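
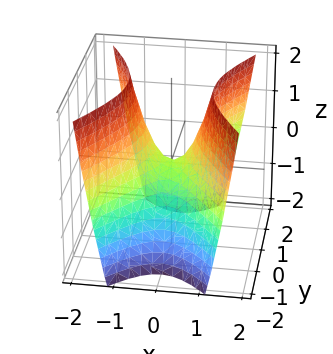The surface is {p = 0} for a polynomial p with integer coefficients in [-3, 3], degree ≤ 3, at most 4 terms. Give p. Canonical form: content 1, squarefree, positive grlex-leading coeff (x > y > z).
2*x^2 - y^2 - z

(a) deg p = 2. A hyperbolic paraboloid; a quadric.
(b) Symmetries: the x ↦ −x reflection is a symmetry, so x appears only in even powers; it's symmetric under y → −y, forcing even powers of y.
(c) Reading off the gridlines: it meets the x-axis at x = 0 (among the integer gridlines); it crosses the z-axis at the gridline z = 0; it crosses the y-axis at the gridline y = 0.
(d) Putting this together gives p.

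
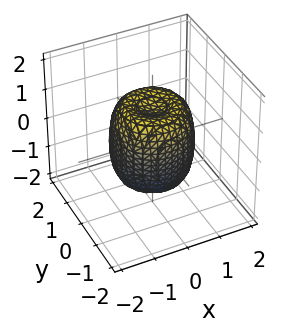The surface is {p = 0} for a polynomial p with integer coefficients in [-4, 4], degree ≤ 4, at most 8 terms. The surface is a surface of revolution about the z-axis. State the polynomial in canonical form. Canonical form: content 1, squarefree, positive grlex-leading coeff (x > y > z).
2*x^4 + 4*x^2*y^2 + 2*y^4 - 2*x^2 - 2*y^2 + z^2 - 1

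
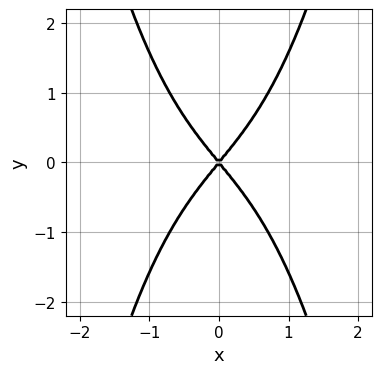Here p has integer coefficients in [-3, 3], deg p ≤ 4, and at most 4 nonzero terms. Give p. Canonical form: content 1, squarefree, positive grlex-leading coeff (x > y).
2*x^4 + 3*x^2 - 2*y^2

1. deg p = 4. No degree-3 curve has this shape.
2. Symmetries: it's symmetric under x → −x, forcing even powers of x; mirror symmetry y ↦ −y ⇒ only even powers of y.
3. Checking where it meets the axes: it crosses the y-axis at the gridline y = 0; it meets the x-axis at x = 0 (among the integer gridlines).
4. Assembling these constraints gives the stated polynomial.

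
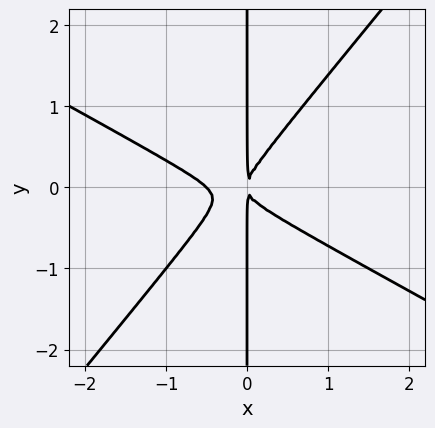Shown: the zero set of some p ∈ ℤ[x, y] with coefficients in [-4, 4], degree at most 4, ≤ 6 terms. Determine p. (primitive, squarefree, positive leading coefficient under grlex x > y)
2*x^3 + 2*x^2*y - 3*x*y^2 + x^2

Degree: a generic line meets the curve in up to 3 points, so deg p = 3.
From the visible intercepts: the visible y-axis segment lies entirely on the curve.
Solving for integer coefficients yields p as stated.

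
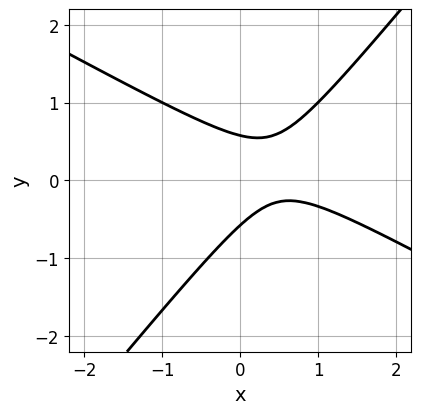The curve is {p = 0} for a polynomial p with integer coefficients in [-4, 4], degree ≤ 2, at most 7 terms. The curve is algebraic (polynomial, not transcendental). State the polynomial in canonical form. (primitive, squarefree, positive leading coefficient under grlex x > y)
First, the degree is 2 — a generic line meets the curve in up to 2 points.
Then, checking where it meets the axes: it misses every integer gridline on the x-axis.
Finally, these observations pin down the coefficients.

2*x^2 + 2*x*y - 3*y^2 - 2*x + 1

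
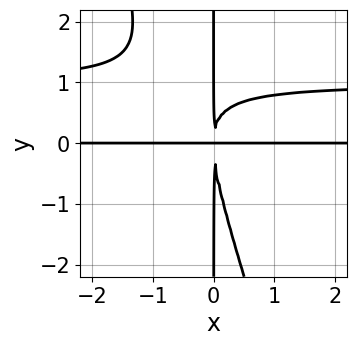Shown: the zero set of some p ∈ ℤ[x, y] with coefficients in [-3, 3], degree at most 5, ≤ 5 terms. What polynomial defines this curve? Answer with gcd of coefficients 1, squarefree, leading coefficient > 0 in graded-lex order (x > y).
3*x^2*y^2 + x*y^3 - 3*x^2*y

deg p = 4. The shape is more complex than any degree-3 curve.
From the axis intercepts and sections: the visible y-axis segment lies entirely on the curve; every point of the x-axis in the box is on the curve.
Together with the visible shape, these determine p as stated.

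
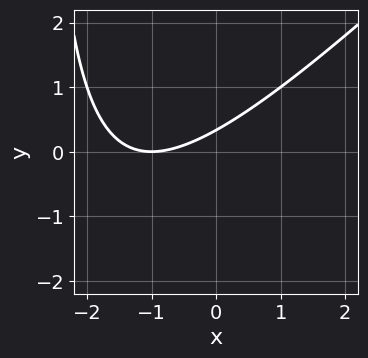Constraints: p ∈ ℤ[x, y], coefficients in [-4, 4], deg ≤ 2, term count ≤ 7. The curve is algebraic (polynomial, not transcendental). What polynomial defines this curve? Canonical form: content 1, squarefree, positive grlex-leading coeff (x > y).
x^2 - x*y + 2*x - 3*y + 1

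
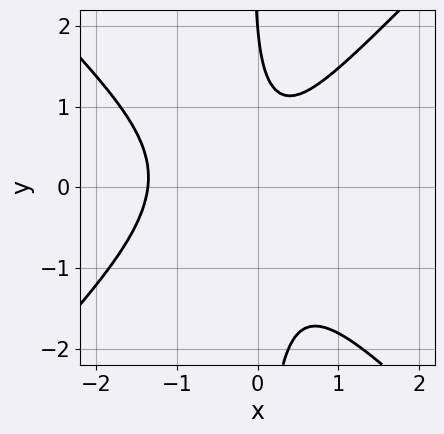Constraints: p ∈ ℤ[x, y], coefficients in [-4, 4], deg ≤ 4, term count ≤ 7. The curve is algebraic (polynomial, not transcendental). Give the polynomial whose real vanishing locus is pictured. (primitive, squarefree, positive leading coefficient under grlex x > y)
3*x^3 - 3*x*y^2 + 3*x^2 - y + 2

The degree is 3 — a generic line meets the curve in up to 3 points.
Observable constraints: it meets the y-axis at y = 2 (among the integer gridlines).
Putting this together gives p.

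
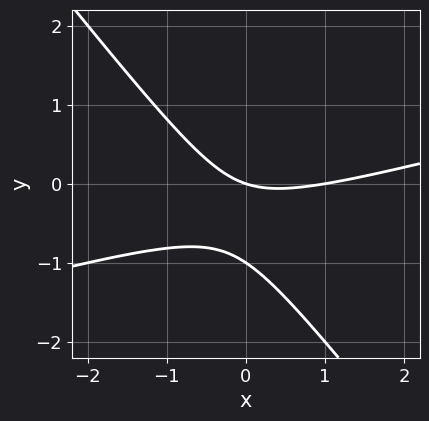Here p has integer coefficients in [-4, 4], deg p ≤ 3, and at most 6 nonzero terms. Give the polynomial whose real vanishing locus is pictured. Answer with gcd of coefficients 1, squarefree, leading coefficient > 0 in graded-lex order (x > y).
deg p = 2.
Against the integer gridlines: among the integer gridlines, it crosses the y-axis at y ∈ {-1, 0}; the x-axis gridline crossings are at x ∈ {0, 1}.
The integer polynomial consistent with all of this is the stated p.

x^2 - 3*x*y - 3*y^2 - x - 3*y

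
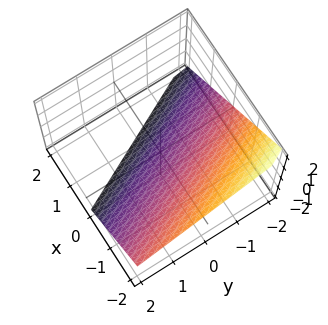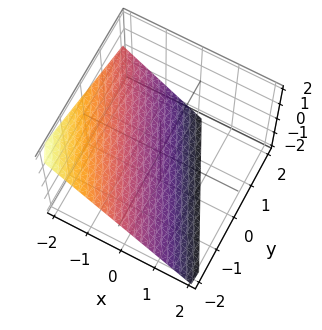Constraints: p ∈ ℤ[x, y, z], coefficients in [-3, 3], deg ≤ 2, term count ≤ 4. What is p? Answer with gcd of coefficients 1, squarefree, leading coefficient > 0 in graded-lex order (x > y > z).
The degree is 1 — every cross-section is a straight line — this is a plane.
From the axis intercepts and sections: it crosses the x-axis at the gridline x = -1; one z-axis crossing is at z = -1.
Putting this together gives p. Check: (0, -2, 0) on the y-axis lies on the surface, and p(0, -2, 0) = 0. ✓

2*x + y + 2*z + 2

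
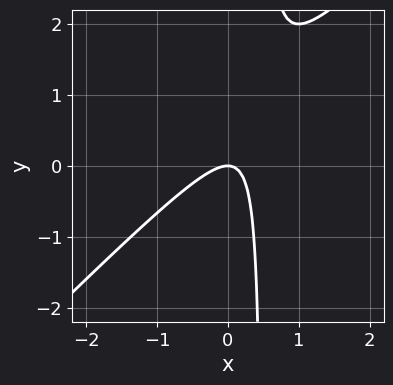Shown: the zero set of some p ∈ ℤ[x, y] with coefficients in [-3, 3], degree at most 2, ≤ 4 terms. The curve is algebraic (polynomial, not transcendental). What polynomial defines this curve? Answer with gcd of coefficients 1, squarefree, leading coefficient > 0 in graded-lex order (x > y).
First, the degree is 2 — no degree-1 curve has this shape.
Then, checking where it meets the axes: it meets the x-axis at x = 0 (among the integer gridlines); it crosses the y-axis at the gridline y = 0.
Finally, the integer polynomial consistent with all of this is the stated p.

2*x^2 - 2*x*y + y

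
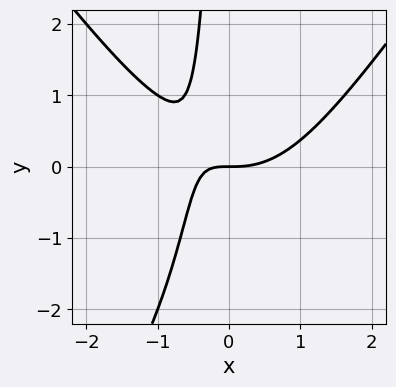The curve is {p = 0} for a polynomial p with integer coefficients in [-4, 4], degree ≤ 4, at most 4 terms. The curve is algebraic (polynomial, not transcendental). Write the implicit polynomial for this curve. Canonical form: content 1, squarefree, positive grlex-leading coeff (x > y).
2*x^3 - x*y^2 - 3*x*y - 2*y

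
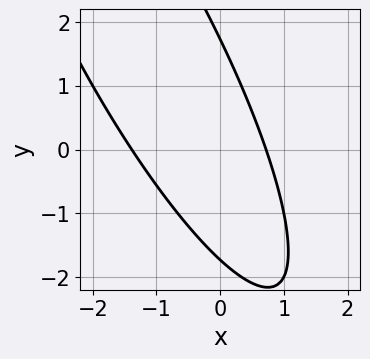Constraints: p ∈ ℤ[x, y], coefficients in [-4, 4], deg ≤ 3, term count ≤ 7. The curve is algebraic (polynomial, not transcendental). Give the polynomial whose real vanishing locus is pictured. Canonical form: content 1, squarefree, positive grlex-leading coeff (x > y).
3*x^2 + 3*x*y + y^2 + 2*x - 3

(a) deg p = 2. A generic line meets the curve in up to 2 points.
(b) Solving for integer coefficients yields p as stated.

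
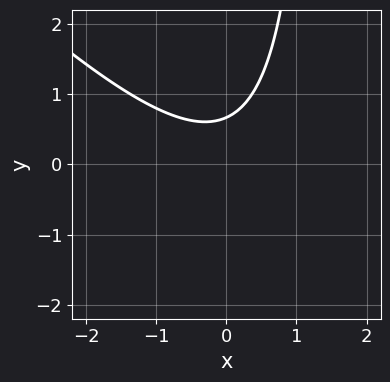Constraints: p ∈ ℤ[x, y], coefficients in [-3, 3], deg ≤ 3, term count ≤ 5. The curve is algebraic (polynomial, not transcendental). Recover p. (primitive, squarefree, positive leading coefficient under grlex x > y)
2*x^2 + 2*x*y - 3*y + 2

1. Degree: no degree-1 curve has this shape, so deg p = 2.
2. From the visible intercepts: no x-intercept at any integer in the box.
3. Solving for integer coefficients yields p as stated.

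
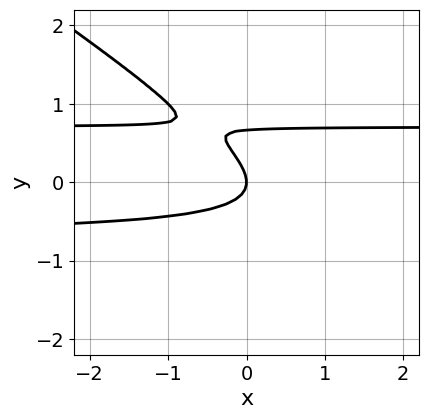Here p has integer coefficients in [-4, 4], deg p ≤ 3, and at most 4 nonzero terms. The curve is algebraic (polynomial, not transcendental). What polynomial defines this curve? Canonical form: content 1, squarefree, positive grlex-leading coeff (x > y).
2*x*y^2 + 3*y^3 - 2*y^2 - x

(a) deg p = 3. A generic line meets the curve in up to 3 points.
(b) From the axis intercepts and sections: one x-axis crossing is at x = 0; it meets the y-axis at y = 0 (among the integer gridlines).
(c) Fitting integer coefficients to these (and the overall shape) gives p.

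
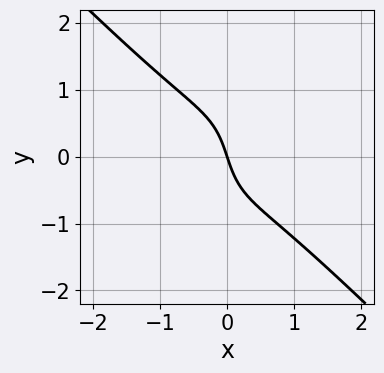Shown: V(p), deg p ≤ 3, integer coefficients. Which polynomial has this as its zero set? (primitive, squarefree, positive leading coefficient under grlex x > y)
1. deg p = 3.
2. From the visible intercepts: one y-axis crossing is at y = 0; one x-axis crossing is at x = 0.
3. Together with the visible shape, these determine p as stated.

3*x^3 - 2*x*y^2 + y^3 + 3*x + y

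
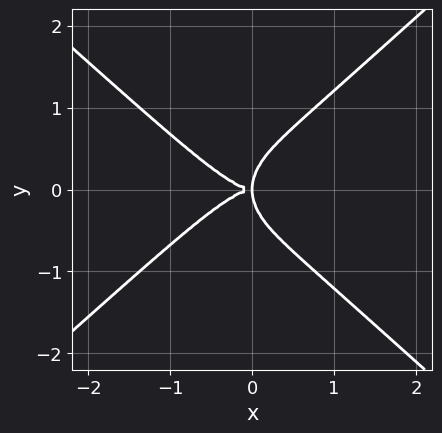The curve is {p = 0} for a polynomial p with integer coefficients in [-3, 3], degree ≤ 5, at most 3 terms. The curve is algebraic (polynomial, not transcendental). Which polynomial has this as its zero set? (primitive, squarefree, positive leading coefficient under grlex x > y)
2*x^4 - 3*y^4 + 3*x*y^2

1. Degree: the shape is more complex than any degree-3 curve, so deg p = 4.
2. Symmetries: mirror symmetry y ↦ −y ⇒ only even powers of y.
3. Checking where it meets the axes: one y-axis crossing is at y = 0; it crosses the x-axis at the gridline x = 0.
4. Solving for integer coefficients yields p as stated.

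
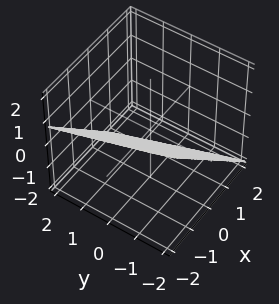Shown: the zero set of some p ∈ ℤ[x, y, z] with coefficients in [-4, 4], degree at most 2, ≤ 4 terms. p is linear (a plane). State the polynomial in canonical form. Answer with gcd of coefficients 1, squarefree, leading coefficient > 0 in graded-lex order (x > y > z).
3*x + y + 3*z + 2

The degree is 1 — the surface is flat (a plane).
Checking where it meets the axes: it crosses the y-axis at the gridline y = -2.
The integer polynomial consistent with all of this is the stated p.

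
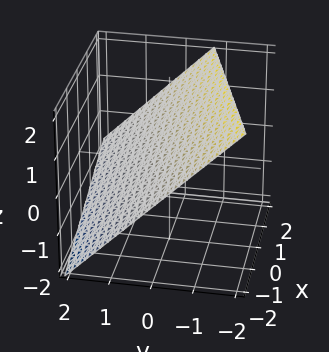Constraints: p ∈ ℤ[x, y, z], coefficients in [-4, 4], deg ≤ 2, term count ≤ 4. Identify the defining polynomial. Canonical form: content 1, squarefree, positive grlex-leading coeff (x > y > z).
(a) deg p = 1. Every cross-section is a straight line — this is a plane.
(b) Reading off the gridlines: one x-axis crossing is at x = -2.
(c) Together with the visible shape, these determine p as stated.

x - 3*y - 3*z + 2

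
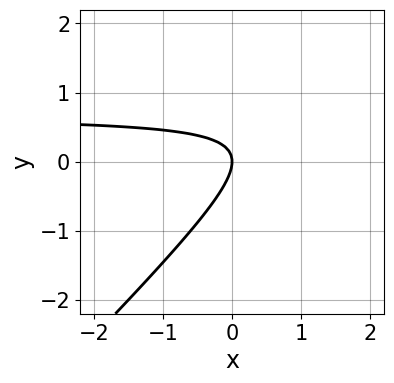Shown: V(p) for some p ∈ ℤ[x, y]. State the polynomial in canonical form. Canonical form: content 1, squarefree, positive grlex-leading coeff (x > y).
3*x*y - 3*y^2 - 2*x

(a) The degree is 2 — the shape is more complex than any degree-1 curve.
(b) Checking where it meets the axes: it crosses the y-axis at the gridline y = 0; it meets the x-axis at x = 0 (among the integer gridlines).
(c) Solving for integer coefficients yields p as stated.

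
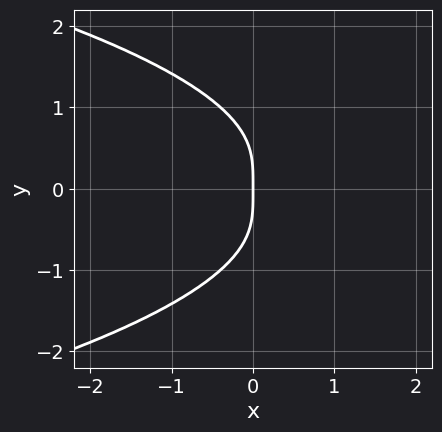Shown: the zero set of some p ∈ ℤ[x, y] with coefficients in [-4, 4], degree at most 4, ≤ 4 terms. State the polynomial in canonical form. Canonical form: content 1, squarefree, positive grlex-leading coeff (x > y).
2*y^4 + 3*x*y^2 + 2*x

1. deg p = 4. A generic line meets the curve in up to 4 points.
2. Symmetries: it's symmetric under y → −y, forcing even powers of y.
3. Observable constraints: it meets the x-axis at x = 0 (among the integer gridlines); it crosses the y-axis at the gridline y = 0.
4. Together with the visible shape, these determine p as stated.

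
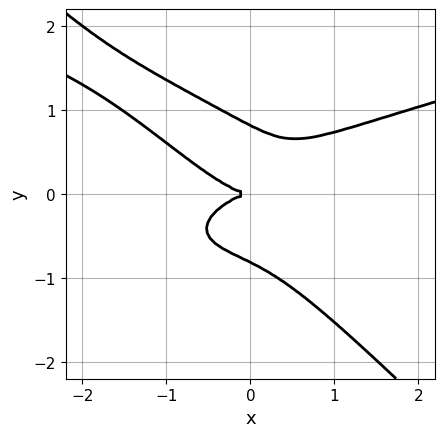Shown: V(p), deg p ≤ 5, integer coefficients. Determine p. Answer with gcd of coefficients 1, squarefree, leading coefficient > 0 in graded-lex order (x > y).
3*x*y^3 + 3*y^4 - x^3 - 2*y^2

(a) The degree is 4 — no degree-3 curve has this shape.
(b) Checking where it meets the axes: it crosses the x-axis at the gridline x = 0; it crosses the y-axis at the gridline y = 0.
(c) Solving for integer coefficients yields p as stated.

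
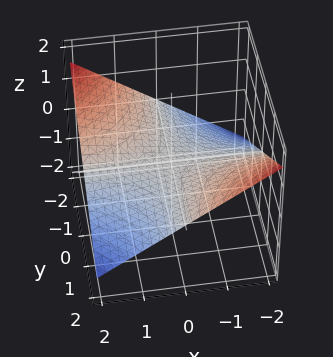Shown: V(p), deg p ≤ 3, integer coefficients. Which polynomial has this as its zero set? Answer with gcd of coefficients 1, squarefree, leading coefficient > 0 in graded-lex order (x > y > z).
1. The degree is 2 — a hyperbolic paraboloid; a quadric.
2. Checking where it meets the axes: it crosses the z-axis at the gridline z = 0; the visible x-axis segment lies entirely on the surface; every point of the y-axis in the box is on the surface.
3. Together with the visible shape, these determine p as stated.

x*y + 3*z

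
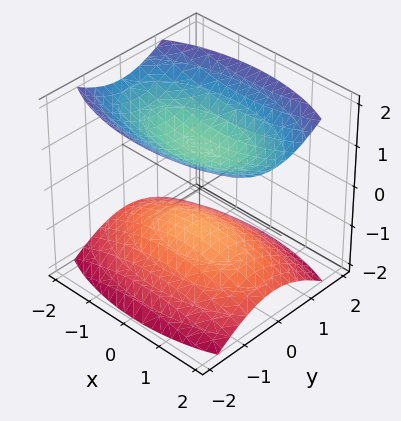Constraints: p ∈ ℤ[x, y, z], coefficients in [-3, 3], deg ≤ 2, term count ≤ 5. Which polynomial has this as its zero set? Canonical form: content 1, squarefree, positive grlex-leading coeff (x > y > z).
x^2 + 3*y^2 - 3*z^2 + 3

The picture has 2 separate pieces. They look like related sheets of one shape, so recover p as a whole.
Degree: two sheets facing apart; a quadric, so deg p = 2.
Symmetries: it's symmetric under z → −z, forcing even powers of z; the x ↦ −x reflection is a symmetry, so x appears only in even powers; mirror symmetry y ↦ −y ⇒ only even powers of y.
Observable constraints: the z-axis gridline crossings are at z ∈ {-1, 1}; it misses every integer gridline on the x-axis; the surface avoids every integer y-axis point in the box.
These observations pin down the coefficients.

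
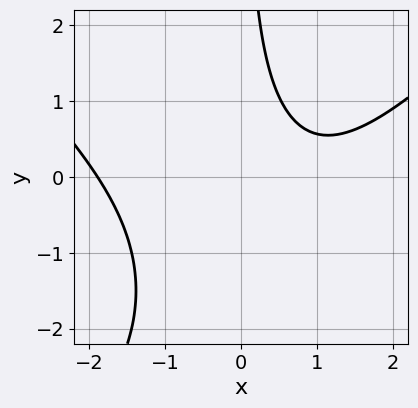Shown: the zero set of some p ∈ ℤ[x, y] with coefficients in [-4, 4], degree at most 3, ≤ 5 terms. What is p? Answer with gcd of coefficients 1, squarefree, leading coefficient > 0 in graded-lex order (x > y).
x^3 - x*y^2 - 3*x*y - 2*x + 3

First, deg p = 3.
Next, checking where it meets the axes: it misses every integer gridline on the y-axis.
Finally, these observations pin down the coefficients.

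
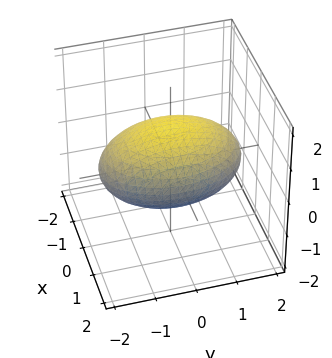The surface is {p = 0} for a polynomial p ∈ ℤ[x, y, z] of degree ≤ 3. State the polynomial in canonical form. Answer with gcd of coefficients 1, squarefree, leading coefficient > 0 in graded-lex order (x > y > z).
First, deg p = 2.
Then, symmetries: it's symmetric under z → −z, forcing even powers of z; mirror symmetry x ↦ −x ⇒ only even powers of x; the y ↦ −y reflection is a symmetry, so y appears only in even powers.
Then, from the visible intercepts: the z-axis gridline crossings are at z ∈ {-1, 1}.
Finally, fitting integer coefficients to these (and the overall shape) gives p.

2*x^2 + y^2 + 3*z^2 - 3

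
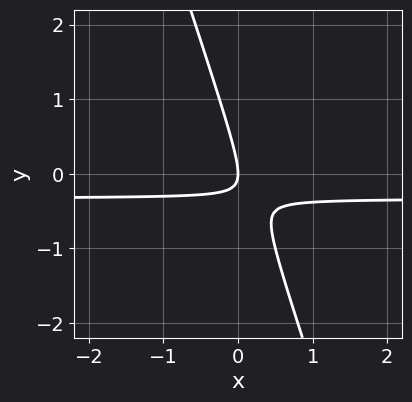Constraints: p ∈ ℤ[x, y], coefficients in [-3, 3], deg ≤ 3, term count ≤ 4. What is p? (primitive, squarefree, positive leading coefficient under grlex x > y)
3*x*y + y^2 + x

1. deg p = 2.
2. From the axis intercepts and sections: one y-axis crossing is at y = 0; it crosses the x-axis at the gridline x = 0.
3. These observations pin down the coefficients.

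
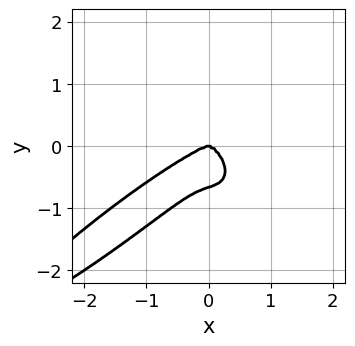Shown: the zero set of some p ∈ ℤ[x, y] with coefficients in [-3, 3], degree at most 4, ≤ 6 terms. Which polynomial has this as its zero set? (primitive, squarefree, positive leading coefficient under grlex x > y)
(a) Degree: the shape is more complex than any degree-3 curve, so deg p = 4.
(b) Observable constraints: it meets the y-axis at y = 0 (among the integer gridlines); it meets the x-axis at x = 0 (among the integer gridlines).
(c) Matching integer coefficients to the picture gives p.

2*x^4 - 3*x^3*y - x*y^3 + 3*y^4 + 2*y^3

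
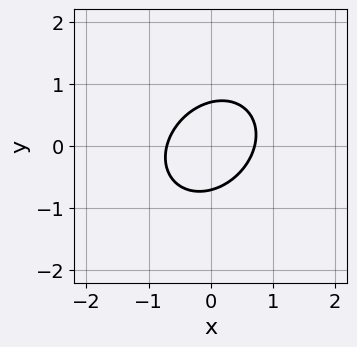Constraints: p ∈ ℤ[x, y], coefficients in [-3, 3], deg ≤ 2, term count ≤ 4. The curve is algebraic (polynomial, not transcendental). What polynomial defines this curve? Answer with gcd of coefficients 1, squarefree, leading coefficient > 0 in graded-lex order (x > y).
2*x^2 - x*y + 2*y^2 - 1

First, the degree is 2 — no degree-1 curve has this shape.
Finally, putting this together gives p.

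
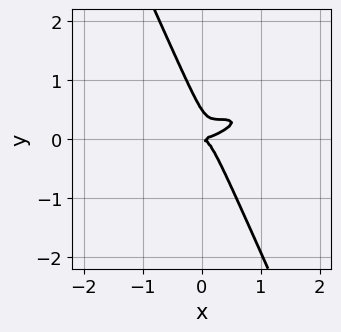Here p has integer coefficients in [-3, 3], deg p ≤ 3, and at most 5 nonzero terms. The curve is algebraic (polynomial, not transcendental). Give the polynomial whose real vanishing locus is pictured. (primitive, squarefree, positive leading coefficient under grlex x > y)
x^3 - 3*x^2*y + 3*x*y^2 + 2*y^3 - y^2

Degree: a generic line meets the curve in up to 3 points, so deg p = 3.
Observable constraints: it meets the y-axis at y = 0 (among the integer gridlines); one x-axis crossing is at x = 0.
Solving for integer coefficients yields p as stated.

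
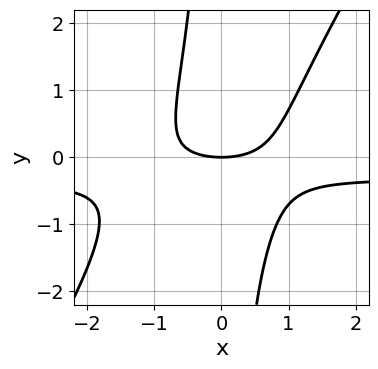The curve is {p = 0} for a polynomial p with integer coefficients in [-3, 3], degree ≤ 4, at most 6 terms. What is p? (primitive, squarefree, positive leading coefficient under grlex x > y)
3*x^2*y - 2*x*y^2 + x^2 - 3*y

(a) deg p = 3. The shape is more complex than any degree-2 curve.
(b) From the visible intercepts: it meets the x-axis at x = 0 (among the integer gridlines); it meets the y-axis at y = 0 (among the integer gridlines).
(c) Matching integer coefficients to the picture gives p.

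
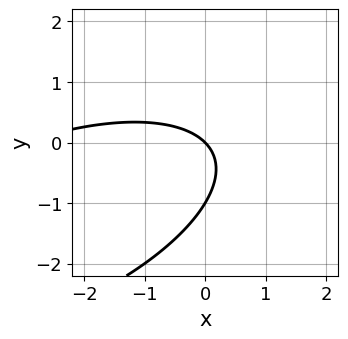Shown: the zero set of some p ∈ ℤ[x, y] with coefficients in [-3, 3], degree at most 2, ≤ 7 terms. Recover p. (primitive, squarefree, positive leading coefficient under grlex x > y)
x^2 - 2*x*y + 3*y^2 + 3*x + 3*y

(a) deg p = 2.
(b) Reading off the gridlines: among the integer gridlines, it crosses the y-axis at y ∈ {-1, 0}; it meets the x-axis at x = 0 (among the integer gridlines).
(c) Solving for integer coefficients yields p as stated.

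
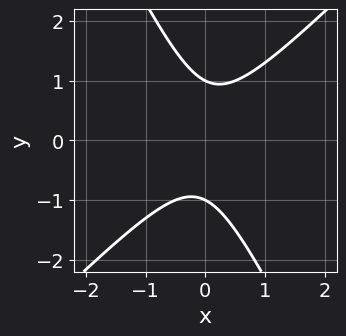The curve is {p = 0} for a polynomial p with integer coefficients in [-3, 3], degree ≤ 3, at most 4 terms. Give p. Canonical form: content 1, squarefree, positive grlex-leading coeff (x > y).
First, degree: a generic line meets the curve in up to 2 points, so deg p = 2.
Then, checking where it meets the axes: it misses every integer gridline on the x-axis; among the integer gridlines, it crosses the y-axis at y ∈ {-1, 1}.
Finally, matching integer coefficients to the picture gives p.

2*x^2 - x*y - y^2 + 1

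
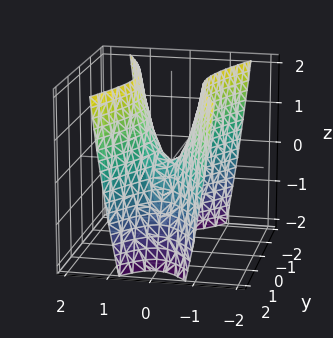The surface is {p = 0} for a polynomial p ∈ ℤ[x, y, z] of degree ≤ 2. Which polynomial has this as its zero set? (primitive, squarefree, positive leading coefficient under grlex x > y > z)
3*x^2 - y^2 - z

First, deg p = 2.
Next, symmetries: the x ↦ −x reflection is a symmetry, so x appears only in even powers; the y ↦ −y reflection is a symmetry, so y appears only in even powers.
Next, from the axis intercepts and sections: it crosses the z-axis at the gridline z = 0; it meets the y-axis at y = 0 (among the integer gridlines); one x-axis crossing is at x = 0.
Finally, putting this together gives p.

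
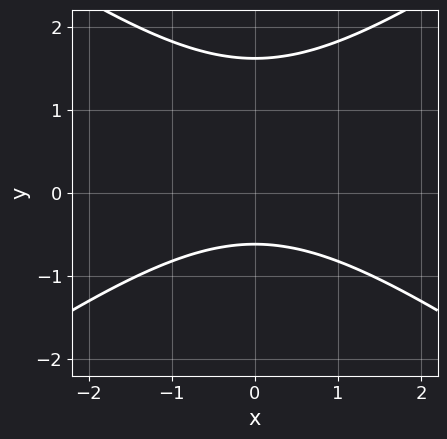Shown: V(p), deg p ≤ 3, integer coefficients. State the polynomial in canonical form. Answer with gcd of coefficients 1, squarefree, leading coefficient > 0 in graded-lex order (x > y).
First, degree: the shape is more complex than any degree-1 curve, so deg p = 2.
Next, symmetries: mirror symmetry x ↦ −x ⇒ only even powers of x.
Next, from the axis intercepts and sections: the curve avoids every integer x-axis point in the box.
Finally, matching integer coefficients to the picture gives p.

x^2 - 2*y^2 + 2*y + 2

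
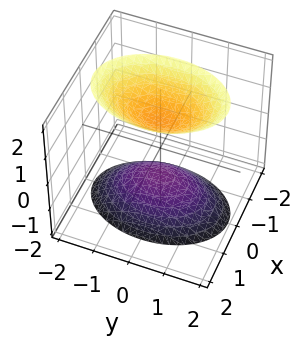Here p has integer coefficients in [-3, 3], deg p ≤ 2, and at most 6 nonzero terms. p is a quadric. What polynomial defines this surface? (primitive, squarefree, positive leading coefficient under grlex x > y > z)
There are 2 components. They look like related sheets of one shape, so recover p as a whole.
deg p = 2. Two sheets facing apart; a quadric.
Symmetries: the y ↦ −y reflection is a symmetry, so y appears only in even powers; it's symmetric under x → −x, forcing even powers of x; it's symmetric under z → −z, forcing even powers of z.
Reading off the gridlines: the surface avoids every integer x-axis point in the box; the z-axis gridline crossings are at z ∈ {-1, 1}.
Fitting integer coefficients to these (and the overall shape) gives p.

2*x^2 + y^2 - z^2 + 1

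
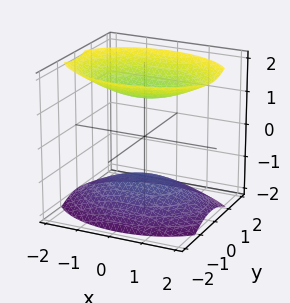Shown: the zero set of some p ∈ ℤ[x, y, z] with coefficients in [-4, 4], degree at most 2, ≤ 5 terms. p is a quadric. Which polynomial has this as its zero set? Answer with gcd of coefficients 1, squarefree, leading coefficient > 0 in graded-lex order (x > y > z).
x^2 + 2*y^2 - 2*z^2 + 3

1. I count 2 distinct pieces.
2. The degree is 2 — two separate bowl-shaped sheets opening away from each other; a quadric.
3. Symmetries: mirror symmetry z ↦ −z ⇒ only even powers of z; the y ↦ −y reflection is a symmetry, so y appears only in even powers; mirror symmetry x ↦ −x ⇒ only even powers of x.
4. Observable constraints: it misses every integer gridline on the y-axis; the surface avoids every integer x-axis point in the box.
5. Assembling these constraints gives the stated polynomial.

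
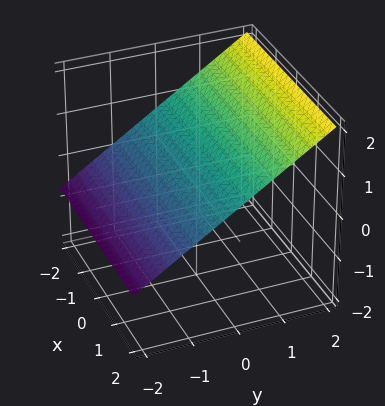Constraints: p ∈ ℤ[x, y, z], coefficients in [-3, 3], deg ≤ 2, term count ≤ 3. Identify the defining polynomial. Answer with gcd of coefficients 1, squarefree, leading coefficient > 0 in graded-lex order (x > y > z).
First, deg p = 1. The surface is flat (a plane).
Then, against the integer gridlines: it meets the y-axis at y = -1 (among the integer gridlines); it misses every integer gridline on the x-axis.
Finally, together with the visible shape, these determine p as stated.

2*y - 3*z + 2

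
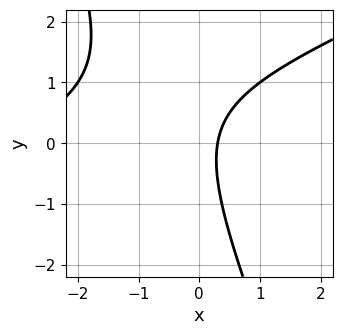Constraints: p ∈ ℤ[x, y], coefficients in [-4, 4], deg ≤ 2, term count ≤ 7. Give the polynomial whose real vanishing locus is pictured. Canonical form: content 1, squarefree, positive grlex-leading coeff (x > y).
deg p = 2. No degree-1 curve has this shape.
From the visible intercepts: it misses every integer gridline on the y-axis.
The integer polynomial consistent with all of this is the stated p.

x^2 - 2*x*y - y^2 + 3*x - 1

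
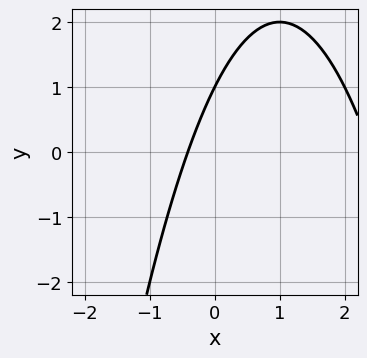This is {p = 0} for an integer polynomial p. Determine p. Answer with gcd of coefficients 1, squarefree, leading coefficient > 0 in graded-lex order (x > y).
x^2 - 2*x + y - 1

(a) The degree is 2 — a generic line meets the curve in up to 2 points.
(b) Against the integer gridlines: it meets the y-axis at y = 1 (among the integer gridlines).
(c) These observations pin down the coefficients.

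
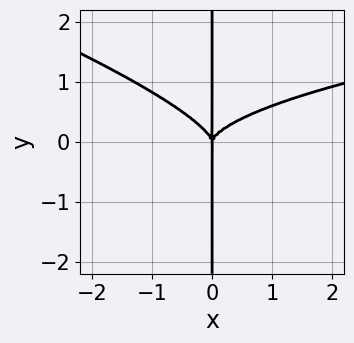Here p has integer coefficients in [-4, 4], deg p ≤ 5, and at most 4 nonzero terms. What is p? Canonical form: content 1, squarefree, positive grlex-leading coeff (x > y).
The degree is 4 — the shape is more complex than any degree-3 curve.
Observable constraints: every point of the y-axis in the box is on the curve; it meets the x-axis at x = 0 (among the integer gridlines).
These observations pin down the coefficients.

x^2*y^2 + 3*x*y^3 - x^3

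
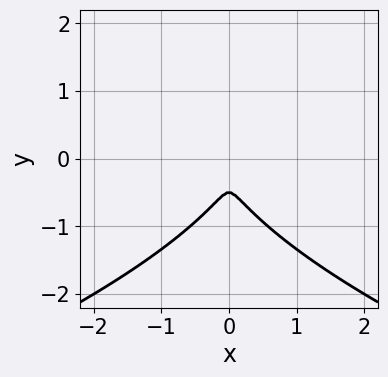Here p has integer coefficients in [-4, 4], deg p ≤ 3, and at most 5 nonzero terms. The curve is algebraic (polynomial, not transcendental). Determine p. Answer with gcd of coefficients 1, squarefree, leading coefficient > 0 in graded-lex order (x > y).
2*y^3 + 3*x^2 + y^2

1. The degree is 3 — no degree-2 curve has this shape.
2. Symmetries: mirror symmetry x ↦ −x ⇒ only even powers of x.
3. Solving for integer coefficients yields p as stated.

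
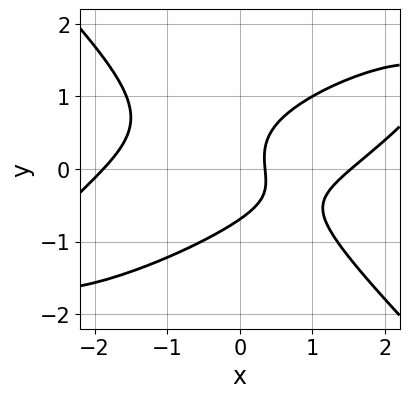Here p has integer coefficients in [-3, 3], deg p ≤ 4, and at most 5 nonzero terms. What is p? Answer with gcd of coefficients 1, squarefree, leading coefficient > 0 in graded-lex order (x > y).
1. deg p = 3. No degree-2 curve has this shape.
2. Solving for integer coefficients yields p as stated.

x^3 - 2*x^2*y + 3*y^3 - 3*x + 1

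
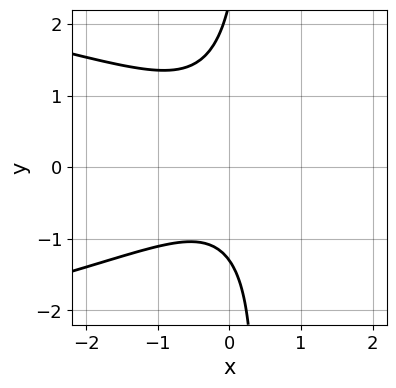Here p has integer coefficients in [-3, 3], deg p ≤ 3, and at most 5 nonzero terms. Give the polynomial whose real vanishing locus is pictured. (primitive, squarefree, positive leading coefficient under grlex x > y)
3*x*y^2 + 3*x^2 - y^2 + y + 3

First, degree: the shape is more complex than any degree-2 curve, so deg p = 3.
Next, against the integer gridlines: no x-intercept at any integer in the box.
Finally, the integer polynomial consistent with all of this is the stated p.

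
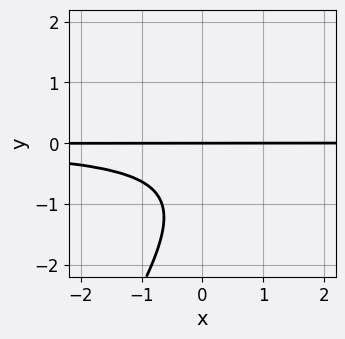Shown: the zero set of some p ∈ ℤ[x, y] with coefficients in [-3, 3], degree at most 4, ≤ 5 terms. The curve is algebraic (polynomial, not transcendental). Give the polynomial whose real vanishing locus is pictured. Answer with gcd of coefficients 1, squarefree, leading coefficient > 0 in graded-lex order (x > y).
First, degree: no degree-2 curve has this shape, so deg p = 3.
Then, reading off the gridlines: the visible x-axis segment lies entirely on the curve; it crosses the y-axis at the gridline y = 0.
Finally, together with the visible shape, these determine p as stated.

3*x*y^2 - 2*y^3 - 3*y^2 - 3*y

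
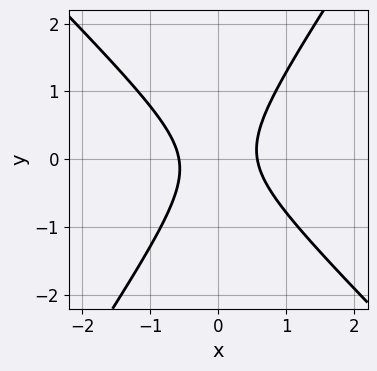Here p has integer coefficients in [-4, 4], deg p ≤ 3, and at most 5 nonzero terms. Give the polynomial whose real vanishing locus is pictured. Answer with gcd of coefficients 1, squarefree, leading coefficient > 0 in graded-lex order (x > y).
(a) deg p = 2.
(b) Against the integer gridlines: no y-intercept at any integer in the box.
(c) Together with the visible shape, these determine p as stated.

3*x^2 + x*y - 2*y^2 - 1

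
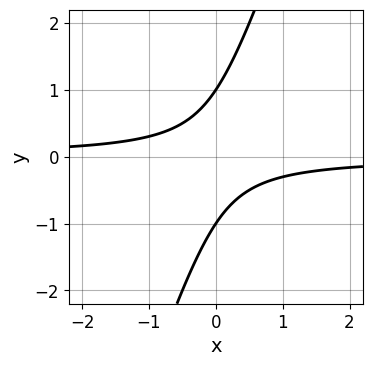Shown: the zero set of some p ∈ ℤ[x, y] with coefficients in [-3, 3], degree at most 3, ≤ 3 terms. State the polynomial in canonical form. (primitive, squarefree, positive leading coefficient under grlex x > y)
deg p = 2.
Observable constraints: the y-axis gridline crossings are at y ∈ {-1, 1}; it misses every integer gridline on the x-axis.
Assembling these constraints gives the stated polynomial.

3*x*y - y^2 + 1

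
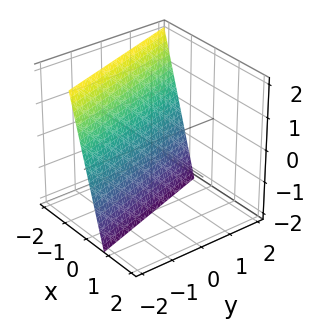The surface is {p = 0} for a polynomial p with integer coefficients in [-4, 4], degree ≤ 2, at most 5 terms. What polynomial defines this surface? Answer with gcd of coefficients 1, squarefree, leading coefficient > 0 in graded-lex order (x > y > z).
(a) Degree: every cross-section is a straight line — this is a plane, so deg p = 1.
(b) Checking where it meets the axes: one z-axis crossing is at z = -2; it meets the y-axis at y = -2 (among the integer gridlines).
(c) Together with the visible shape, these determine p as stated.

3*x + y + z + 2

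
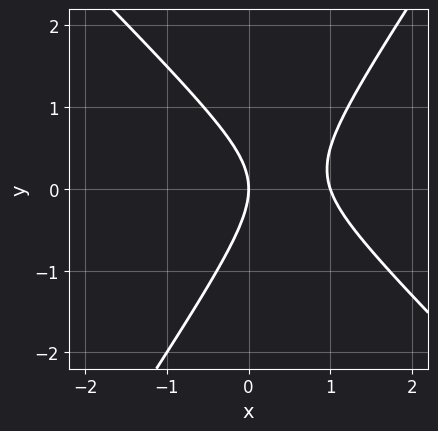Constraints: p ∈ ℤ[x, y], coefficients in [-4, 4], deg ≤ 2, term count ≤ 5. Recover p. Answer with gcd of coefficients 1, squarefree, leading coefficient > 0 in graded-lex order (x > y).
3*x^2 + x*y - 2*y^2 - 3*x

Degree: a generic line meets the curve in up to 2 points, so deg p = 2.
Against the integer gridlines: the x-axis gridline crossings are at x ∈ {0, 1}; it crosses the y-axis at the gridline y = 0.
Solving for integer coefficients yields p as stated.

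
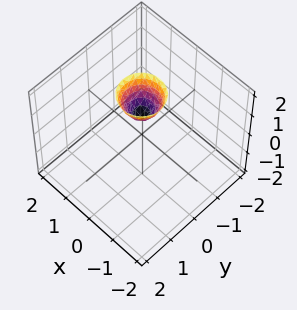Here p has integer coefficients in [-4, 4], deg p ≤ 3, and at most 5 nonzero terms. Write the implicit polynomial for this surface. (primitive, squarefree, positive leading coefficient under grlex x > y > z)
2*x^2 + 2*y^2 - z + 1

(a) deg p = 2.
(b) By symmetry, every cross-section ⟂ z is a circle, so x, y appear only via x² + y².
(c) Against the integer gridlines: it meets the z-axis at z = 1 (among the integer gridlines); a circular section at z = 2 has radius between 0 and 1; it misses every integer gridline on the x-axis; no y-intercept at any integer in the box.
(d) Fitting integer coefficients to these (and the overall shape) gives p.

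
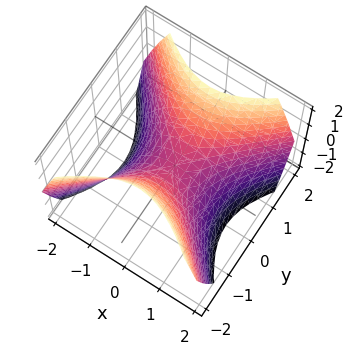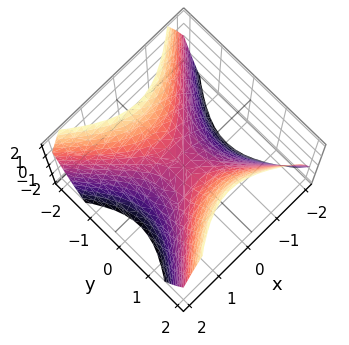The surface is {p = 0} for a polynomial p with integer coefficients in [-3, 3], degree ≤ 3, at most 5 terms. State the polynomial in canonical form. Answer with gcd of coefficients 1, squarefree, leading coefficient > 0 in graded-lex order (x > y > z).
x^2 - y^2 + z

First, degree: a hyperbolic paraboloid; a quadric, so deg p = 2.
Next, symmetries: the x ↦ −x reflection is a symmetry, so x appears only in even powers; the y ↦ −y reflection is a symmetry, so y appears only in even powers.
Next, from the visible intercepts: it crosses the z-axis at the gridline z = 0; it meets the x-axis at x = 0 (among the integer gridlines).
Finally, matching integer coefficients to the picture gives p.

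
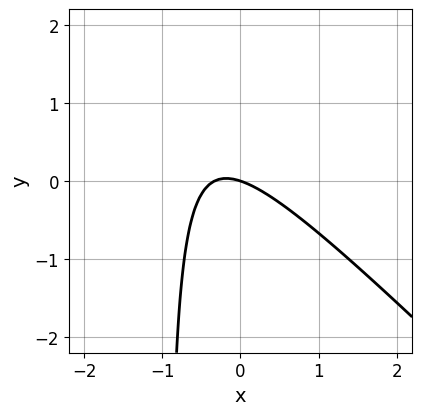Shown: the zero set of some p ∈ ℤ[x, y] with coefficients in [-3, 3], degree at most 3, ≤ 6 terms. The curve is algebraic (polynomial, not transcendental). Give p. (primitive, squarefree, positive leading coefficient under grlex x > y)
3*x^2 + 3*x*y + x + 3*y

First, degree: the shape is more complex than any degree-1 curve, so deg p = 2.
Next, reading off the gridlines: one y-axis crossing is at y = 0; one x-axis crossing is at x = 0.
Finally, solving for integer coefficients yields p as stated.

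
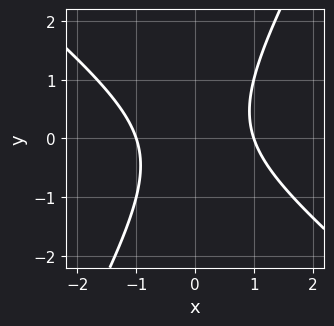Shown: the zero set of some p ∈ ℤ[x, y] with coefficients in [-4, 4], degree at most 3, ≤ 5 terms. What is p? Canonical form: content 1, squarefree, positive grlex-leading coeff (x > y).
(a) deg p = 2. The shape is more complex than any degree-1 curve.
(b) Checking where it meets the axes: among the integer gridlines, it crosses the x-axis at x ∈ {-1, 1}; no y-intercept at any integer in the box.
(c) Together with the visible shape, these determine p as stated.

3*x^2 + 2*x*y - 2*y^2 - 3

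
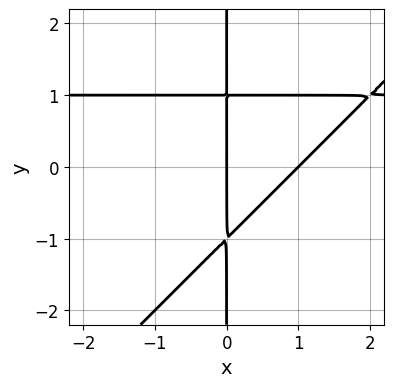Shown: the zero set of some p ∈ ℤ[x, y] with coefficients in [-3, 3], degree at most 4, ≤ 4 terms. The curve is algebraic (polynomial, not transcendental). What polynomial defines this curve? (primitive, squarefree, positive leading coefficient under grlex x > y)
(a) deg p = 3.
(b) Reading off the gridlines: the x-axis gridline crossings are at x ∈ {0, 1}; every point of the y-axis in the box is on the curve.
(c) Assembling these constraints gives the stated polynomial.

x^2*y - x*y^2 - x^2 + x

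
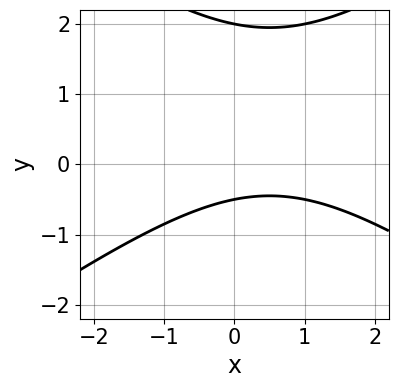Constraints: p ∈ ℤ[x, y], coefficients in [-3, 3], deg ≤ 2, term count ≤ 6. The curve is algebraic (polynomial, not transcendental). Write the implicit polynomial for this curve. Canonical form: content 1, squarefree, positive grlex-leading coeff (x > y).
x^2 - 2*y^2 - x + 3*y + 2

(a) deg p = 2.
(b) From the visible intercepts: the curve avoids every integer x-axis point in the box; one y-axis crossing is at y = 2.
(c) Assembling these constraints gives the stated polynomial.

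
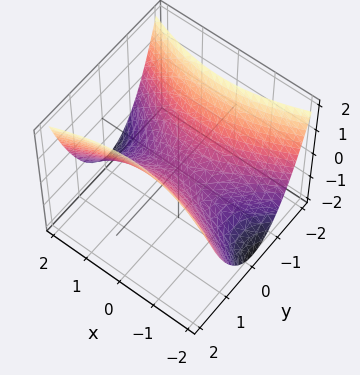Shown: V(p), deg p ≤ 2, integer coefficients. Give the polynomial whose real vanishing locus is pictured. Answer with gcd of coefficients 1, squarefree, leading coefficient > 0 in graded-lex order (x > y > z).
Degree: a hyperbolic paraboloid; a quadric, so deg p = 2.
Symmetries: the x ↦ −x reflection is a symmetry, so x appears only in even powers; the y ↦ −y reflection is a symmetry, so y appears only in even powers.
Checking where it meets the axes: it crosses the z-axis at the gridline z = 0; it crosses the y-axis at the gridline y = 0.
Solving for integer coefficients yields p as stated.

x^2 - 3*y^2 + 3*z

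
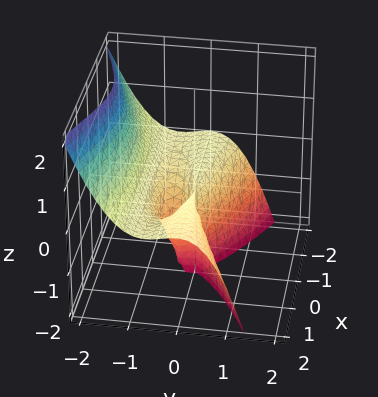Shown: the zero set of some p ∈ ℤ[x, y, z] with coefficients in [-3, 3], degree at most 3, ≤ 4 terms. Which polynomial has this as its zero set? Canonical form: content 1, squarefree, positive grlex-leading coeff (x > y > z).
1. Degree: no degree-2 surface has this shape, so deg p = 3.
2. From the axis intercepts and sections: the visible z-axis segment lies entirely on the surface; it crosses the y-axis at the gridline y = -1.
3. Fitting integer coefficients to these (and the overall shape) gives p. Check: (-2, 0, 0) on the x-axis lies on the surface, and p(-2, 0, 0) = 0. ✓

x^2*z + 3*y^3 + y^2*z + 3*y^2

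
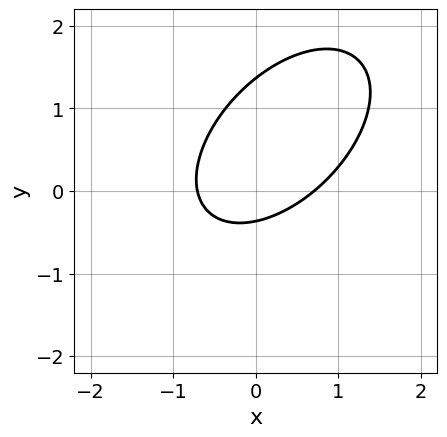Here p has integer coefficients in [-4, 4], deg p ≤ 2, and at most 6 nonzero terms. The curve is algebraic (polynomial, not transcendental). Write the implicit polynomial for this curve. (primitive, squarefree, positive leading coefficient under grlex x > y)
(a) Degree: no degree-1 curve has this shape, so deg p = 2.
(b) Putting this together gives p.

2*x^2 - 2*x*y + 2*y^2 - 2*y - 1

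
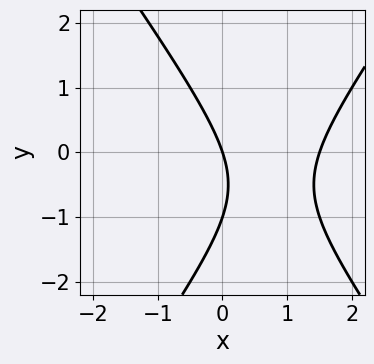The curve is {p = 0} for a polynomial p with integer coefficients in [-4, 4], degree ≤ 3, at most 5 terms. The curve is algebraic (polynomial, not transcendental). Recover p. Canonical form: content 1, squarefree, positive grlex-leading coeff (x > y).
Degree: a generic line meets the curve in up to 2 points, so deg p = 2.
From the visible intercepts: the y-axis gridline crossings are at y ∈ {-1, 0}; one x-axis crossing is at x = 0.
Putting this together gives p.

2*x^2 - y^2 - 3*x - y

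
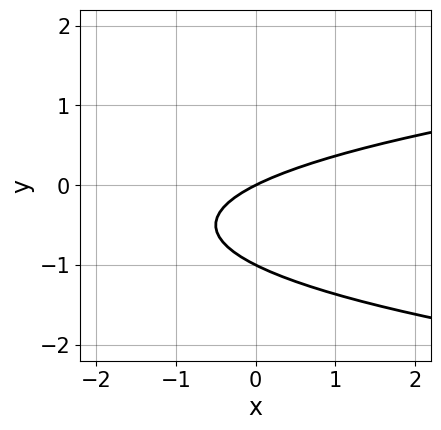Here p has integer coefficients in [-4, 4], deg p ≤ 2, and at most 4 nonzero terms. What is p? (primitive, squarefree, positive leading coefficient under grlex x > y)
Degree: the shape is more complex than any degree-1 curve, so deg p = 2.
From the axis intercepts and sections: it crosses the x-axis at the gridline x = 0; the y-axis gridline crossings are at y ∈ {-1, 0}.
These observations pin down the coefficients.

2*y^2 - x + 2*y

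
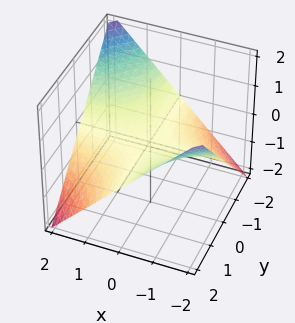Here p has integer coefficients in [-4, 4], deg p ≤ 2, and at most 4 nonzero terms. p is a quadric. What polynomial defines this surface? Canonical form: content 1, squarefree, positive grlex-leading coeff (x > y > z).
x*y + 2*z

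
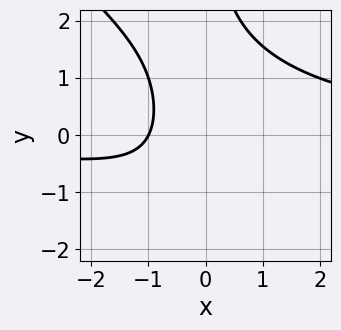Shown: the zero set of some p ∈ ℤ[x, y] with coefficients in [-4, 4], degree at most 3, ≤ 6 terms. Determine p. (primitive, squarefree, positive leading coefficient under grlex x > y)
1. The degree is 3 — the shape is more complex than any degree-2 curve.
2. Observable constraints: it misses every integer gridline on the y-axis; it crosses the x-axis at the gridline x = -1.
3. Assembling these constraints gives the stated polynomial.

x^2*y + x*y^2 - 2*x - 2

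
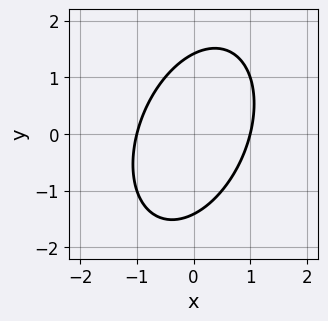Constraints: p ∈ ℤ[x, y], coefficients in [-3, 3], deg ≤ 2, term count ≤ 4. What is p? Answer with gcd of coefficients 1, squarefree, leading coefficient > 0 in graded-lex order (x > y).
(a) Degree: the shape is more complex than any degree-1 curve, so deg p = 2.
(b) From the axis intercepts and sections: the x-axis gridline crossings are at x ∈ {-1, 1}.
(c) Assembling these constraints gives the stated polynomial.

2*x^2 - x*y + y^2 - 2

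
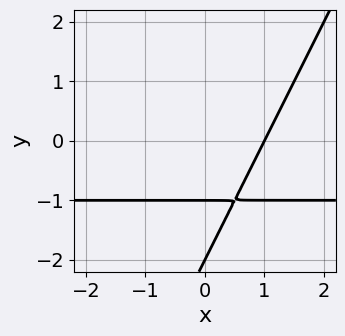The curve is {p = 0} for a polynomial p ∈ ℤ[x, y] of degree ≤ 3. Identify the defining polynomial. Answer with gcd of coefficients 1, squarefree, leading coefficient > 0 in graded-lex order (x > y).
1. The degree is 2 — a generic line meets the curve in up to 2 points.
2. Reading off the gridlines: it meets the x-axis at x = 1 (among the integer gridlines); among the integer gridlines, it crosses the y-axis at y ∈ {-2, -1}.
3. Putting this together gives p.

2*x*y - y^2 + 2*x - 3*y - 2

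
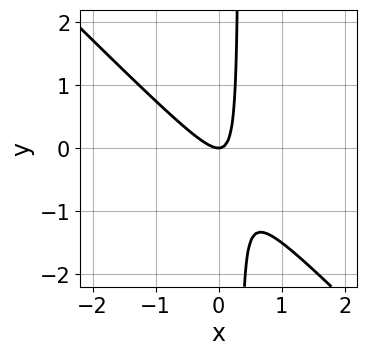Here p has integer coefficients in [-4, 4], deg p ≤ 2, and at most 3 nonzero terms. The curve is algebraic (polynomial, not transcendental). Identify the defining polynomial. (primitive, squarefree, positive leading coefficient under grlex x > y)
1. deg p = 2. A generic line meets the curve in up to 2 points.
2. Observable constraints: it crosses the y-axis at the gridline y = 0; it meets the x-axis at x = 0 (among the integer gridlines).
3. Assembling these constraints gives the stated polynomial.

3*x^2 + 3*x*y - y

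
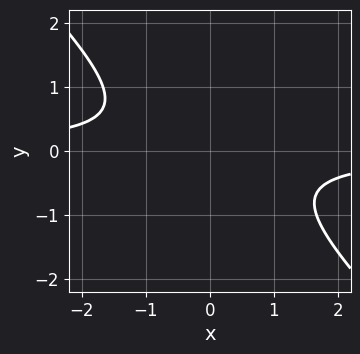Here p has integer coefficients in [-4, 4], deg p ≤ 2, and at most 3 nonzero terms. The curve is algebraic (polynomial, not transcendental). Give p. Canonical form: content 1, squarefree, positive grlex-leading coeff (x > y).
3*x*y + 3*y^2 + 2

1. deg p = 2.
2. From the visible intercepts: it misses every integer gridline on the x-axis; it misses every integer gridline on the y-axis.
3. These observations pin down the coefficients.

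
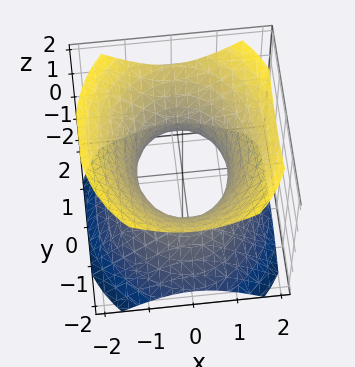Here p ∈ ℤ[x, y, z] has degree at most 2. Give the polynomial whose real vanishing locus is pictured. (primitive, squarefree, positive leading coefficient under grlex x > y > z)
3*x^2 + 2*y^2 - 3*z^2 - 3

First, deg p = 2.
Then, symmetries: it's symmetric under z → −z, forcing even powers of z; the x ↦ −x reflection is a symmetry, so x appears only in even powers; the y ↦ −y reflection is a symmetry, so y appears only in even powers.
Next, checking where it meets the axes: among the integer gridlines, it crosses the x-axis at x ∈ {-1, 1}; it misses every integer gridline on the z-axis.
Finally, fitting integer coefficients to these (and the overall shape) gives p.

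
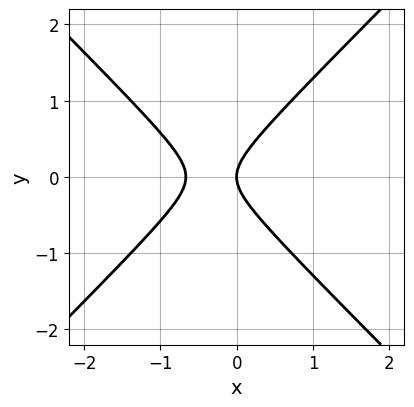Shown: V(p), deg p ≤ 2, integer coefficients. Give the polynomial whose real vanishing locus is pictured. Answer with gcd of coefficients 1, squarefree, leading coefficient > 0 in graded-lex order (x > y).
The degree is 2 — the shape is more complex than any degree-1 curve.
Symmetries: it's symmetric under y → −y, forcing even powers of y.
Against the integer gridlines: it meets the y-axis at y = 0 (among the integer gridlines); one x-axis crossing is at x = 0.
Together with the visible shape, these determine p as stated.

3*x^2 - 3*y^2 + 2*x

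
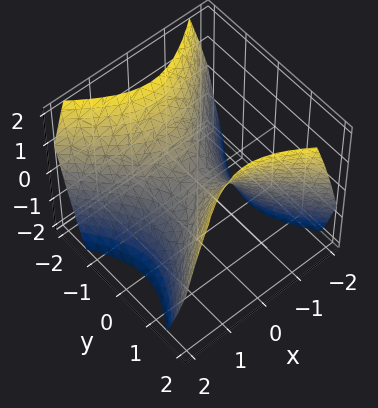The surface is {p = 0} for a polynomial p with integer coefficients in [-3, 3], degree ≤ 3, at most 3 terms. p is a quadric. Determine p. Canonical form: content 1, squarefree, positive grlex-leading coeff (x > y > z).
x^2 - y^2 + z

(a) Degree: a saddle surface; a quadric, so deg p = 2.
(b) Symmetries: mirror symmetry y ↦ −y ⇒ only even powers of y; mirror symmetry x ↦ −x ⇒ only even powers of x.
(c) Reading off the gridlines: one z-axis crossing is at z = 0; one y-axis crossing is at y = 0.
(d) Matching integer coefficients to the picture gives p.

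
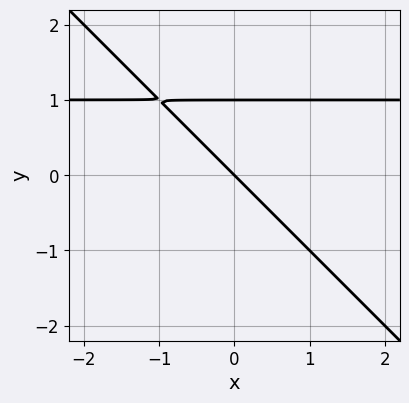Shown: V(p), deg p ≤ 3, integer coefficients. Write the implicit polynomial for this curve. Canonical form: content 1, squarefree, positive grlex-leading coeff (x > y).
The degree is 2 — a generic line meets the curve in up to 2 points.
Observable constraints: it crosses the x-axis at the gridline x = 0; among the integer gridlines, it crosses the y-axis at y ∈ {0, 1}.
The integer polynomial consistent with all of this is the stated p.

x*y + y^2 - x - y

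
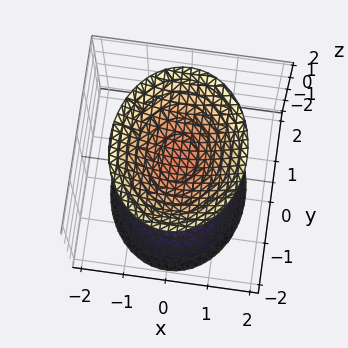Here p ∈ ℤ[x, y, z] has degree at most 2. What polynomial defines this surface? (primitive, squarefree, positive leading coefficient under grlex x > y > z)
1. I count 2 distinct pieces.
2. The degree is 2 — two separate bowl-shaped sheets opening away from each other; a quadric.
3. Symmetries: the x ↦ −x reflection is a symmetry, so x appears only in even powers; it's symmetric under z → −z, forcing even powers of z; the y ↦ −y reflection is a symmetry, so y appears only in even powers.
4. Observable constraints: it misses every integer gridline on the y-axis; the surface avoids every integer x-axis point in the box; among the integer gridlines, it crosses the z-axis at z ∈ {-1, 1}.
5. Together with the visible shape, these determine p as stated.

3*x^2 + 2*y^2 - 2*z^2 + 2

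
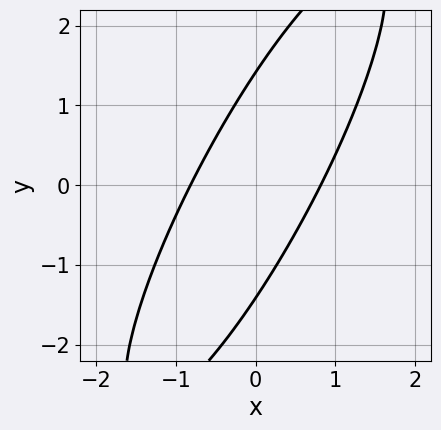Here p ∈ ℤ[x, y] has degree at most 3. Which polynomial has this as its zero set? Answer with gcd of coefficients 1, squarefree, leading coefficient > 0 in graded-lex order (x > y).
Degree: the shape is more complex than any degree-1 curve, so deg p = 2.
The integer polynomial consistent with all of this is the stated p.

3*x^2 - 3*x*y + y^2 - 2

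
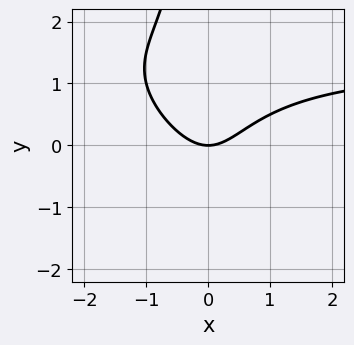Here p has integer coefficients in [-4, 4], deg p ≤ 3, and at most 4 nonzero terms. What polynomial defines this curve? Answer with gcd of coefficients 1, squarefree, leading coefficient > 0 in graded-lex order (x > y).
1. Degree: a generic line meets the curve in up to 3 points, so deg p = 3.
2. From the visible intercepts: one y-axis crossing is at y = 0; it crosses the x-axis at the gridline x = 0.
3. The integer polynomial consistent with all of this is the stated p.

2*x^2*y + 2*x*y^2 - 3*x^2 + 3*y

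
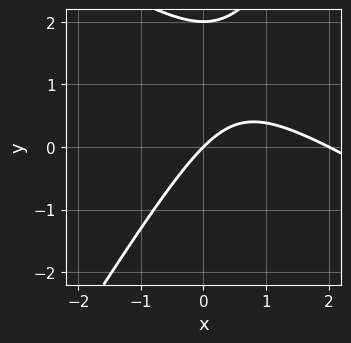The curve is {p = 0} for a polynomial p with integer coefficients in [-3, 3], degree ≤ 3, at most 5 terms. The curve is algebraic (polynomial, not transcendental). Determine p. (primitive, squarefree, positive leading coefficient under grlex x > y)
x^2 + x*y - y^2 - 2*x + 2*y

First, the degree is 2 — no degree-1 curve has this shape.
Next, against the integer gridlines: the y-axis gridline crossings are at y ∈ {0, 2}; among the integer gridlines, it crosses the x-axis at x ∈ {0, 2}.
Finally, the integer polynomial consistent with all of this is the stated p.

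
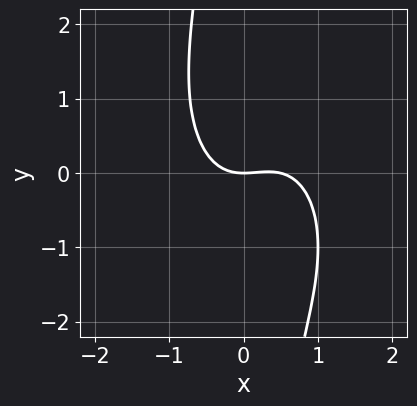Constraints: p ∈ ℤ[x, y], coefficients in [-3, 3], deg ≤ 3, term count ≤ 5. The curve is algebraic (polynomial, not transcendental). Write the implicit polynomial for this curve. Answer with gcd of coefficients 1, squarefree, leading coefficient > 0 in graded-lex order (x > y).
2*x^3 + x*y^2 - x^2 + 2*y

deg p = 3.
From the axis intercepts and sections: it meets the x-axis at x = 0 (among the integer gridlines); it crosses the y-axis at the gridline y = 0.
Assembling these constraints gives the stated polynomial.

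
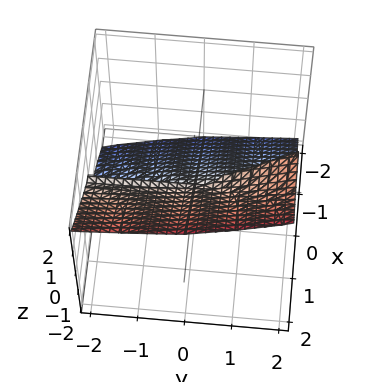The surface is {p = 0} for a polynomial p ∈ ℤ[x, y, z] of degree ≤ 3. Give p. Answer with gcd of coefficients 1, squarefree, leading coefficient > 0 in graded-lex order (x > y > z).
2*x^3 + y*z^2 - 2*z^3

First, degree: a generic line meets the surface in up to 3 points, so deg p = 3.
Next, against the integer gridlines: one x-axis crossing is at x = 0; it meets the z-axis at z = 0 (among the integer gridlines); every point of the y-axis in the box is on the surface.
Finally, putting this together gives p.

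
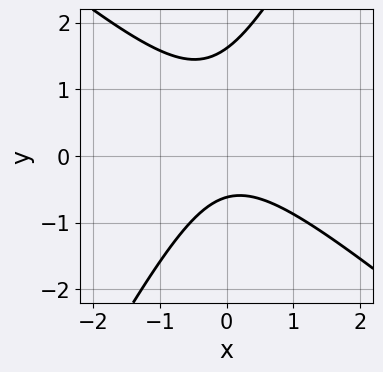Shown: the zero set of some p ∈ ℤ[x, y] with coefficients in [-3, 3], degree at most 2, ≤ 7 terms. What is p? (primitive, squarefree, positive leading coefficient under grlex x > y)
(a) Degree: a generic line meets the curve in up to 2 points, so deg p = 2.
(b) Checking where it meets the axes: no x-intercept at any integer in the box.
(c) Putting this together gives p.

3*x^2 + 2*x*y - 2*y^2 + 2*y + 2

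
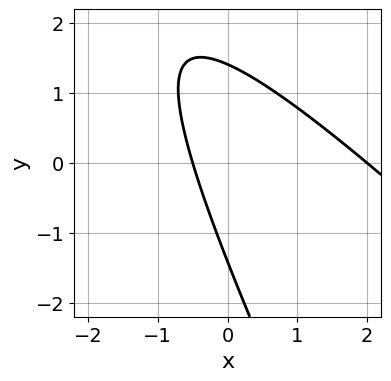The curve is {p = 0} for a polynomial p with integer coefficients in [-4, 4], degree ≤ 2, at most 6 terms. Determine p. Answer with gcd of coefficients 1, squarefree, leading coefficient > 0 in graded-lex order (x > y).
2*x^2 + 3*x*y + y^2 - 3*x - 2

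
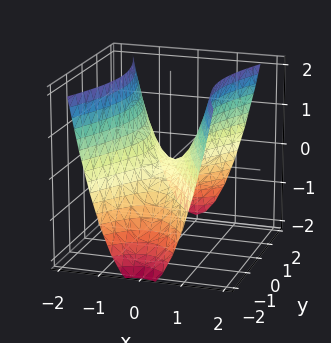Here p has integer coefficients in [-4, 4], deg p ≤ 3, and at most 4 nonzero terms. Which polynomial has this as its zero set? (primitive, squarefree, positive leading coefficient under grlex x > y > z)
The degree is 2 — a saddle surface; a quadric.
Symmetries: mirror symmetry y ↦ −y ⇒ only even powers of y; it's symmetric under x → −x, forcing even powers of x.
From the visible intercepts: one z-axis crossing is at z = 0; it meets the x-axis at x = 0 (among the integer gridlines).
Assembling these constraints gives the stated polynomial.

3*x^2 - y^2 - 2*z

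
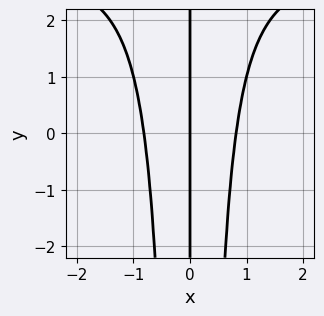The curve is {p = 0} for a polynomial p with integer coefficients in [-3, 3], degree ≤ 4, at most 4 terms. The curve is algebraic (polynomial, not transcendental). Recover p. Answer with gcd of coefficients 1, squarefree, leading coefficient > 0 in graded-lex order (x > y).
x^3*y - 3*x^3 + 2*x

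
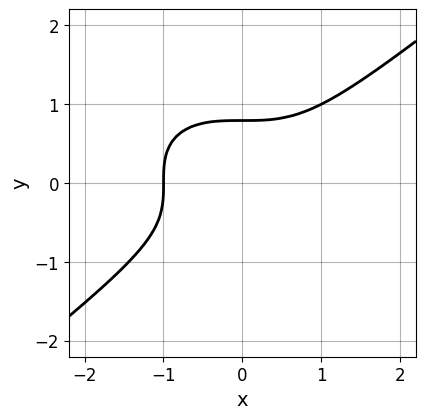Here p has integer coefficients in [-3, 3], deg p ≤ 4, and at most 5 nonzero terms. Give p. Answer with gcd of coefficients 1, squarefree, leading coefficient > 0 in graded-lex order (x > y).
x^3 - 2*y^3 + 1

deg p = 3. The shape is more complex than any degree-2 curve.
From the visible intercepts: it crosses the x-axis at the gridline x = -1.
These observations pin down the coefficients.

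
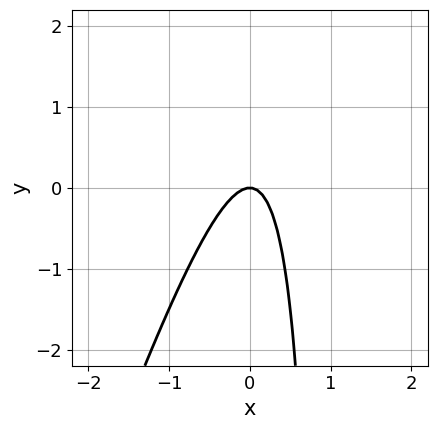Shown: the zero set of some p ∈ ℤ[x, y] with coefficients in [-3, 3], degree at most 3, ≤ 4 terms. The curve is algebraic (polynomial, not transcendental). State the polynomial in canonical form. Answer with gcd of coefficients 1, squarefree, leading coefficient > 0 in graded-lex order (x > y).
First, degree: no degree-1 curve has this shape, so deg p = 2.
Next, from the axis intercepts and sections: one y-axis crossing is at y = 0; it meets the x-axis at x = 0 (among the integer gridlines).
Finally, these observations pin down the coefficients.

3*x^2 - x*y + y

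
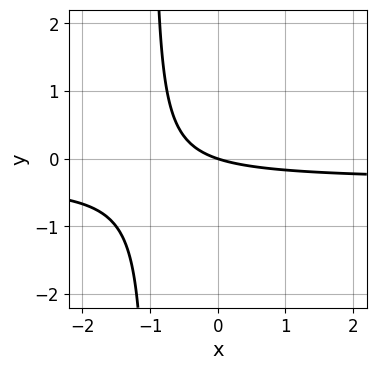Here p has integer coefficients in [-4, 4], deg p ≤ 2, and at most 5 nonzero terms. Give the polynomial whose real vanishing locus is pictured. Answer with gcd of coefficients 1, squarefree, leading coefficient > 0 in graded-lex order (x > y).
First, degree: the shape is more complex than any degree-1 curve, so deg p = 2.
Next, observable constraints: it crosses the y-axis at the gridline y = 0; it meets the x-axis at x = 0 (among the integer gridlines).
Finally, together with the visible shape, these determine p as stated.

3*x*y + x + 3*y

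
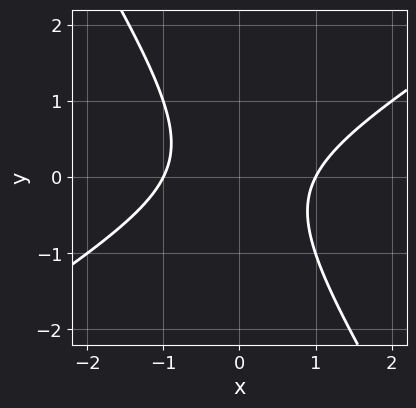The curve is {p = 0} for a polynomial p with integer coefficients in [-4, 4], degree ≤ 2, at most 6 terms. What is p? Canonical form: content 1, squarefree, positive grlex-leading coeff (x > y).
First, degree: a generic line meets the curve in up to 2 points, so deg p = 2.
Next, against the integer gridlines: it misses every integer gridline on the y-axis; among the integer gridlines, it crosses the x-axis at x ∈ {-1, 1}.
Finally, together with the visible shape, these determine p as stated.

x^2 - x*y - y^2 - 1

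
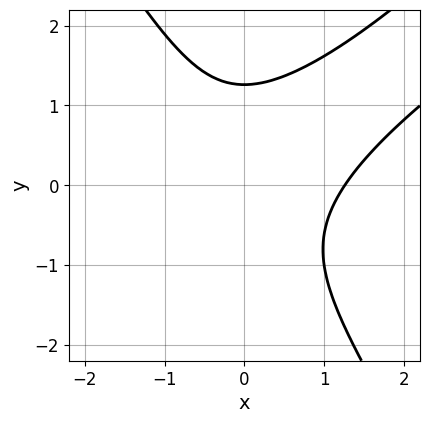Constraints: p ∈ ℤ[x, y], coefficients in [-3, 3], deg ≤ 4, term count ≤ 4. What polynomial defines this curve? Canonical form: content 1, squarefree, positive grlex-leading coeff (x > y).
First, deg p = 3. The shape is more complex than any degree-2 curve.
Finally, the integer polynomial consistent with all of this is the stated p.

x^3 - 2*x^2*y + y^3 - 2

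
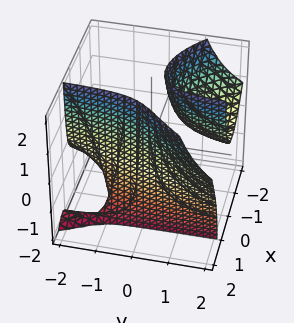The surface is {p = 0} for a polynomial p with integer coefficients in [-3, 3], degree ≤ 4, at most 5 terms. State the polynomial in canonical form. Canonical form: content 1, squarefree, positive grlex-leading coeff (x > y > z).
1. The picture has 2 separate pieces. Treating them together as one polynomial.
2. The degree is 3 — a generic line meets the surface in up to 3 points.
3. From the axis intercepts and sections: it misses every integer gridline on the y-axis; it meets the x-axis at x = 1 (among the integer gridlines).
4. Solving for integer coefficients yields p as stated.

2*x^3 - 3*x*y*z - 2*x*y + 2*y*z - 2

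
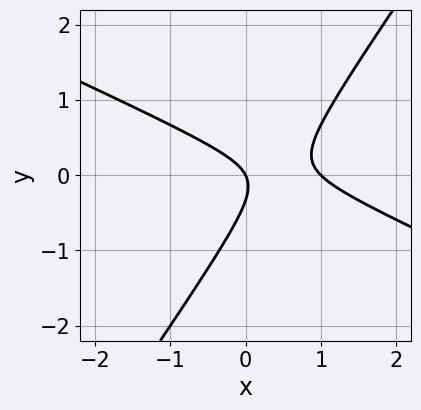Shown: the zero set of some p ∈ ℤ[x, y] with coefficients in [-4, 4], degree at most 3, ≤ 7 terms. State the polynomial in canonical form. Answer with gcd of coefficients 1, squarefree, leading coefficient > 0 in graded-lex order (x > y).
1. The degree is 2 — the shape is more complex than any degree-1 curve.
2. From the axis intercepts and sections: one y-axis crossing is at y = 0; among the integer gridlines, it crosses the x-axis at x ∈ {0, 1}.
3. The integer polynomial consistent with all of this is the stated p.

2*x^2 + 3*x*y - 3*y^2 - 2*x - y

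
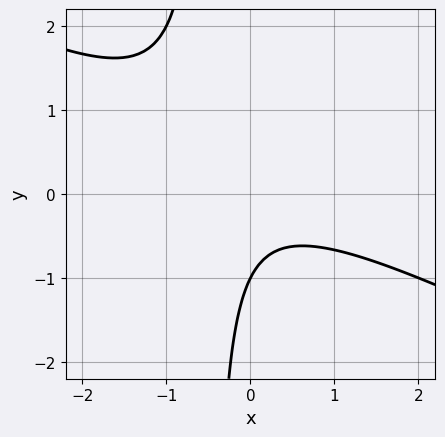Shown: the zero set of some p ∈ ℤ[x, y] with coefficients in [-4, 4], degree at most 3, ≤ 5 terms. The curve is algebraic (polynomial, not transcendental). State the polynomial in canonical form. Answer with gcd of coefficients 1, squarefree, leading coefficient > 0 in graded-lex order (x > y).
x^2 + 2*x*y + y + 1

Degree: a generic line meets the curve in up to 2 points, so deg p = 2.
Checking where it meets the axes: it meets the y-axis at y = -1 (among the integer gridlines); no x-intercept at any integer in the box.
Matching integer coefficients to the picture gives p.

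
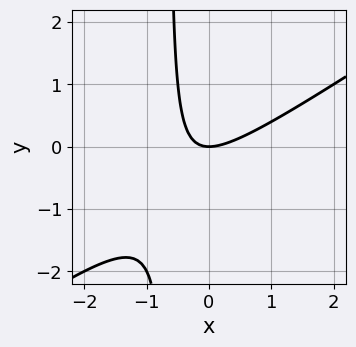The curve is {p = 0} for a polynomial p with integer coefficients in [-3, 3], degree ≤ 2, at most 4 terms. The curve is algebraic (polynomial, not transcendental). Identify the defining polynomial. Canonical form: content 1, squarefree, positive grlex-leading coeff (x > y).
2*x^2 - 3*x*y - 2*y

(a) The degree is 2 — the shape is more complex than any degree-1 curve.
(b) Against the integer gridlines: one x-axis crossing is at x = 0; one y-axis crossing is at y = 0.
(c) These observations pin down the coefficients.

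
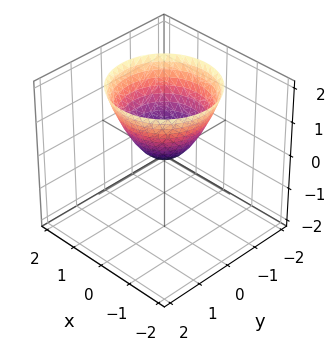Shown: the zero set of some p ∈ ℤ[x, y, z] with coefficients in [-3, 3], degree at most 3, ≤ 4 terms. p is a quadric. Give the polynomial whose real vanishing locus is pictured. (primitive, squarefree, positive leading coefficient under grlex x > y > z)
(a) deg p = 2. A paraboloid; a quadric.
(b) By symmetry, the surface is invariant under rotation about z: p = q(x² + y², z).
(c) Reading off the gridlines: one x-axis crossing is at x = 0; it crosses the y-axis at the gridline y = 0.
(d) Fitting integer coefficients to these (and the overall shape) gives p.

x^2 + y^2 - z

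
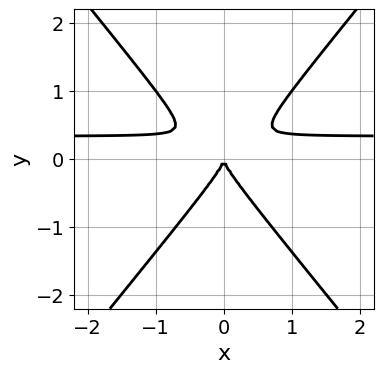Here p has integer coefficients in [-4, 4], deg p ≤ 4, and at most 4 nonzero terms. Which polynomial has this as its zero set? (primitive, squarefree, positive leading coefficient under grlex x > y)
3*x^2*y - 2*y^3 - x^2

1. Degree: a generic line meets the curve in up to 3 points, so deg p = 3.
2. Symmetries: the x ↦ −x reflection is a symmetry, so x appears only in even powers.
3. From the axis intercepts and sections: it crosses the x-axis at the gridline x = 0; it crosses the y-axis at the gridline y = 0.
4. Matching integer coefficients to the picture gives p.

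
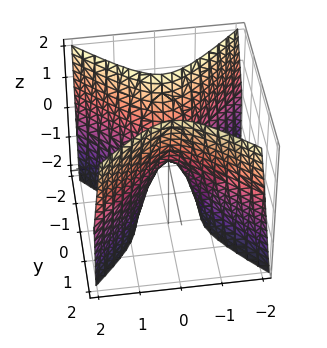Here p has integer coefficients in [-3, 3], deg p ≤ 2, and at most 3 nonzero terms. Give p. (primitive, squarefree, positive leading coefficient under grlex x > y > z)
3*x^2 - 3*y^2 + z

1. deg p = 2.
2. Symmetries: the x ↦ −x reflection is a symmetry, so x appears only in even powers; mirror symmetry y ↦ −y ⇒ only even powers of y.
3. From the axis intercepts and sections: one y-axis crossing is at y = 0; one z-axis crossing is at z = 0; it meets the x-axis at x = 0 (among the integer gridlines).
4. The integer polynomial consistent with all of this is the stated p.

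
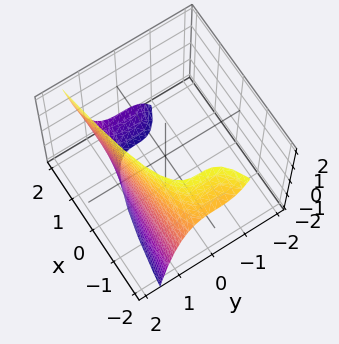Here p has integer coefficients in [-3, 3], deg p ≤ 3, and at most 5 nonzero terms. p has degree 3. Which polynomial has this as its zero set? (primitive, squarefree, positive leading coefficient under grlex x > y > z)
(a) deg p = 3. The shape is more complex than any degree-2 surface.
(b) Checking where it meets the axes: no z-intercept at any integer in the box; it misses every integer gridline on the x-axis.
(c) These observations pin down the coefficients.

2*y^3 - x*z - 3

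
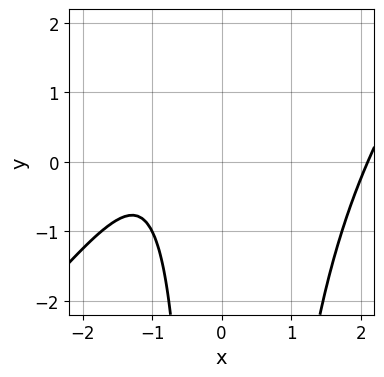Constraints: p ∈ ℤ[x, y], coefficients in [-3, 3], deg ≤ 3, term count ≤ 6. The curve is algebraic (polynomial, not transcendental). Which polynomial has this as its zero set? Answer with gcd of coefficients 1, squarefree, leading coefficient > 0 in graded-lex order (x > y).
x^3 - x^2*y - 3*x - 3

deg p = 3.
Checking where it meets the axes: it misses every integer gridline on the x-axis; it misses every integer gridline on the y-axis.
Matching integer coefficients to the picture gives p.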